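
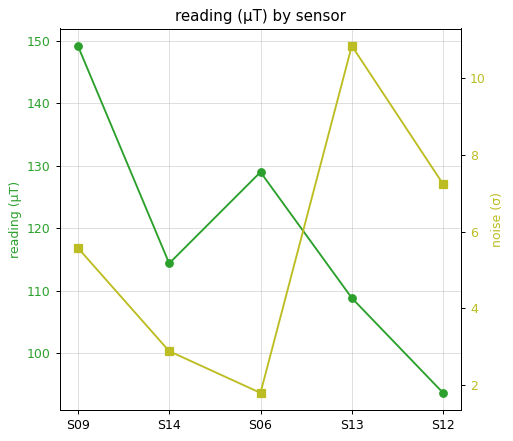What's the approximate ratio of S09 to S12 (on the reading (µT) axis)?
S09 ≈ 150, S12 ≈ 95; 150/95 ≈ 1.58.

≈ 1.58×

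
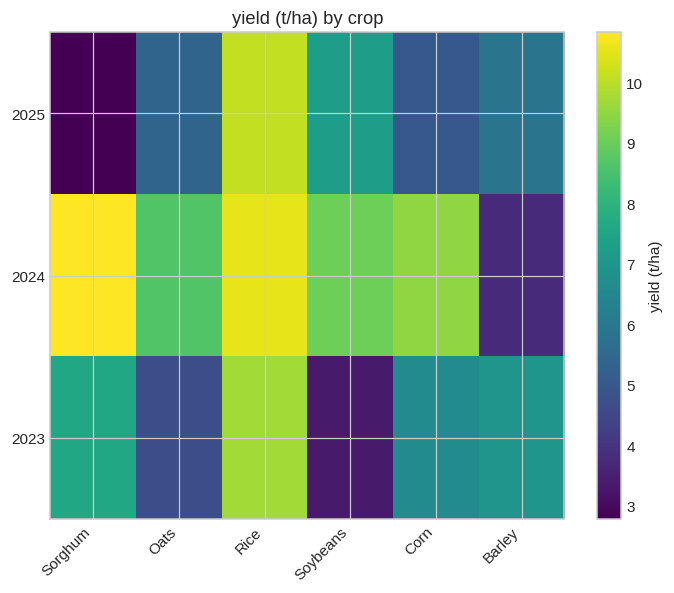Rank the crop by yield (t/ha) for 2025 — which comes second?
Top 3 for 2025: Rice ≈ 10, Soybeans ≈ 7, Barley ≈ 6.

Soybeans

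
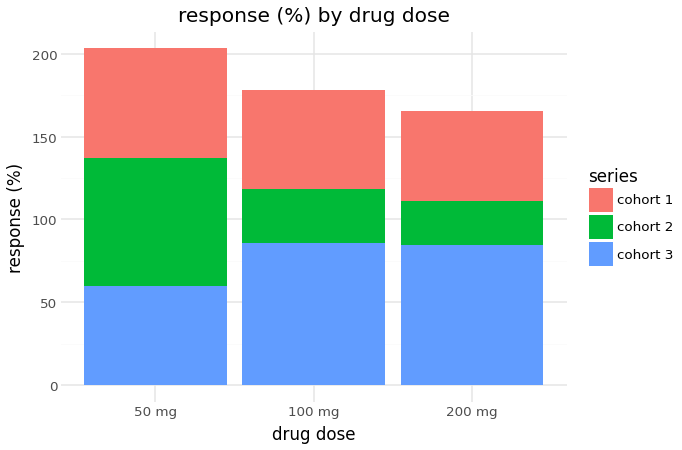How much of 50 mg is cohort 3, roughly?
≈ 60

cohort 3 top ≈ 60, bottom ≈ 0; segment ≈ 60.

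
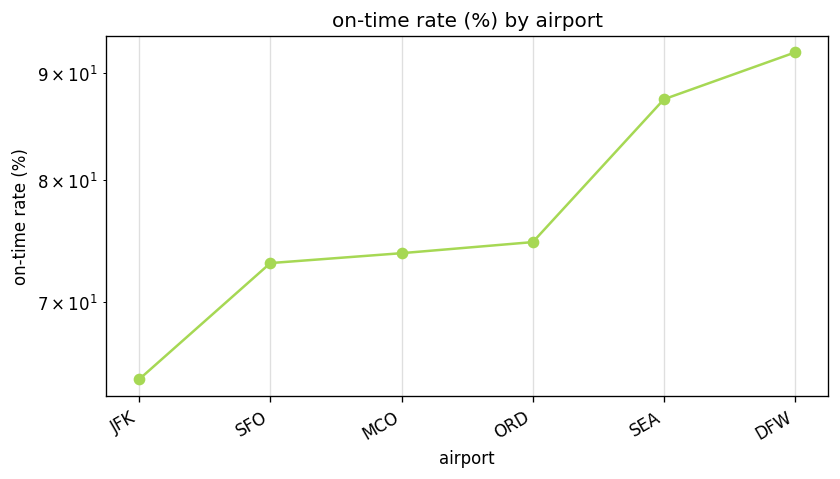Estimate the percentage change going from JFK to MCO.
JFK ≈ 65, MCO ≈ 75; (75 − 65) / 65 ≈ +15.4%.

≈ +15.4%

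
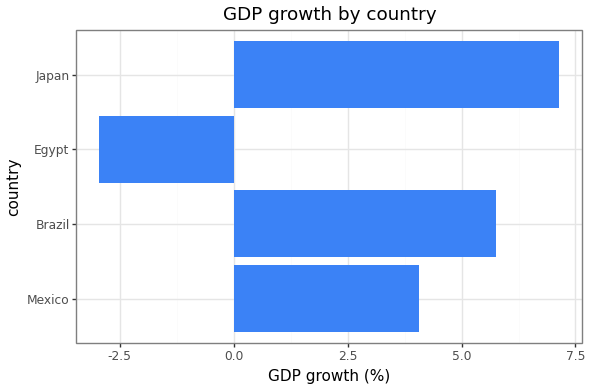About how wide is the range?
Max Japan ≈ 7, min Egypt ≈ -3; range ≈ 10.

≈ 10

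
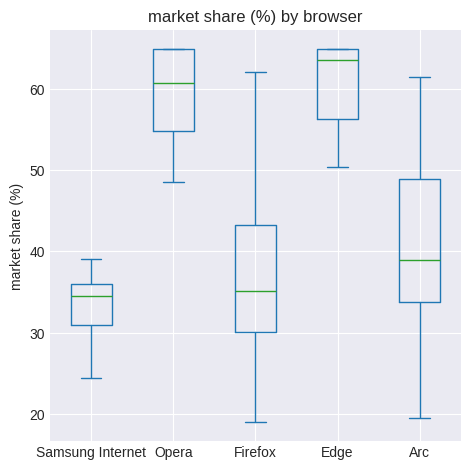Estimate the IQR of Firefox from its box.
Q3 ≈ 45, Q1 ≈ 30; IQR ≈ 15.

≈ 15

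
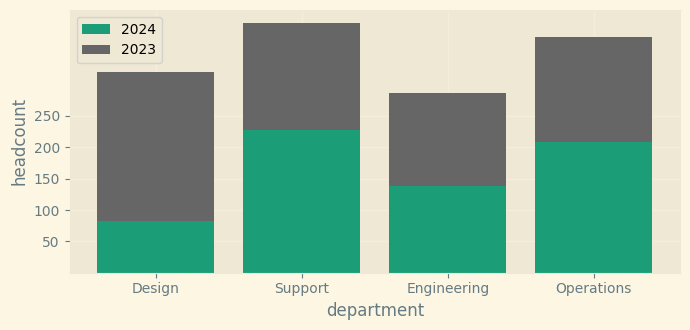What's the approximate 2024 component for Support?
≈ 250

2024 top ≈ 250, bottom ≈ 0; segment ≈ 250.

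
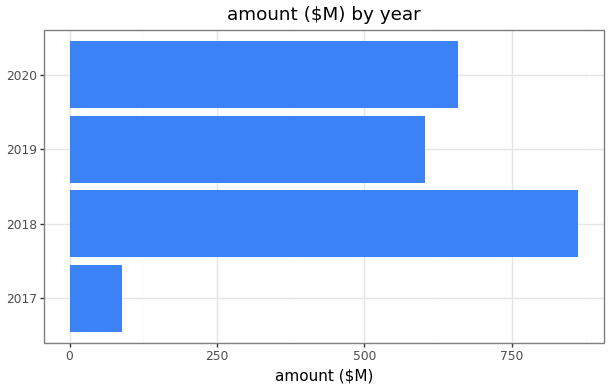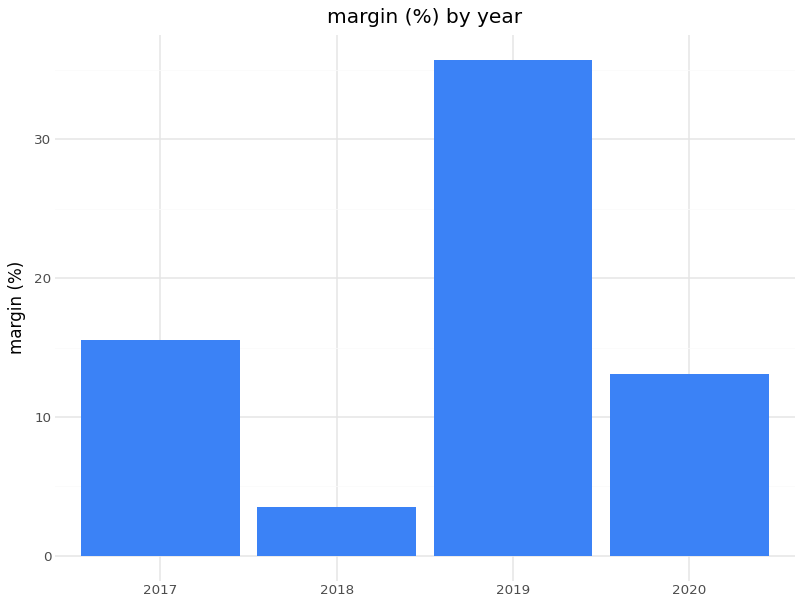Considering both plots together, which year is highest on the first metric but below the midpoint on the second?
2018

Chart 2 median margin (%) ≈ 15; below-median years: 2018, 2020. Among those, 2018 has the highest amount ($M) (≈ 900).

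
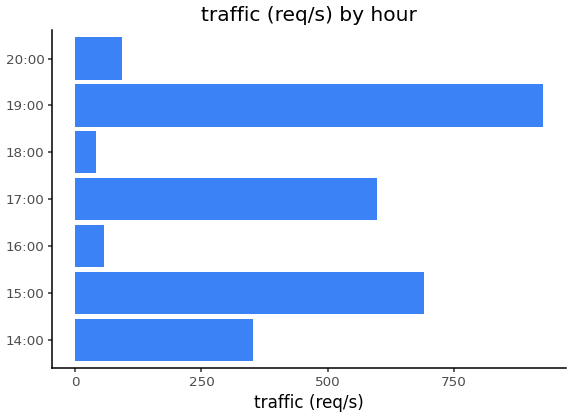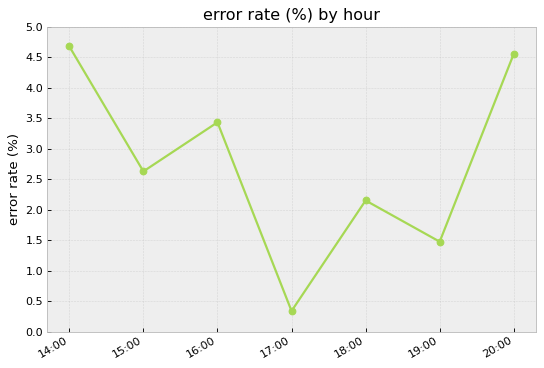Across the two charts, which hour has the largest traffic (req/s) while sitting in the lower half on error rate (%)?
Chart 2 median error rate (%) ≈ 2.5; below-median hours: 17:00, 18:00, 19:00. Among those, 19:00 has the highest traffic (req/s) (≈ 900).

19:00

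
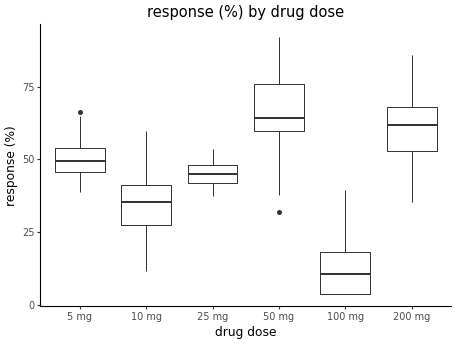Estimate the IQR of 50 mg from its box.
≈ 15

Q3 ≈ 75, Q1 ≈ 60; IQR ≈ 15.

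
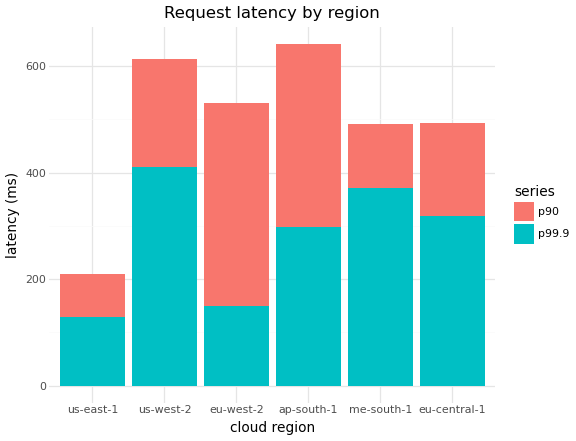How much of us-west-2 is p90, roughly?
≈ 200

p90 top ≈ 600, bottom ≈ 400; segment ≈ 200.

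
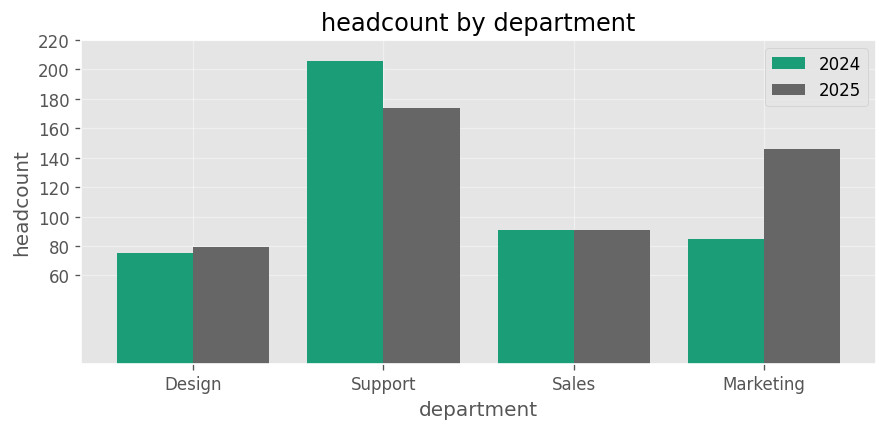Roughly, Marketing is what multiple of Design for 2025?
≈ 1.75×

Marketing ≈ 140, Design ≈ 80; 140/80 ≈ 1.75.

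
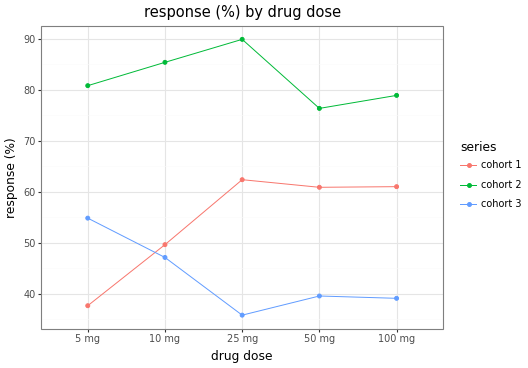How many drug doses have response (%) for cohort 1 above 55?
3

Above 55: 25 mg, 50 mg, 100 mg.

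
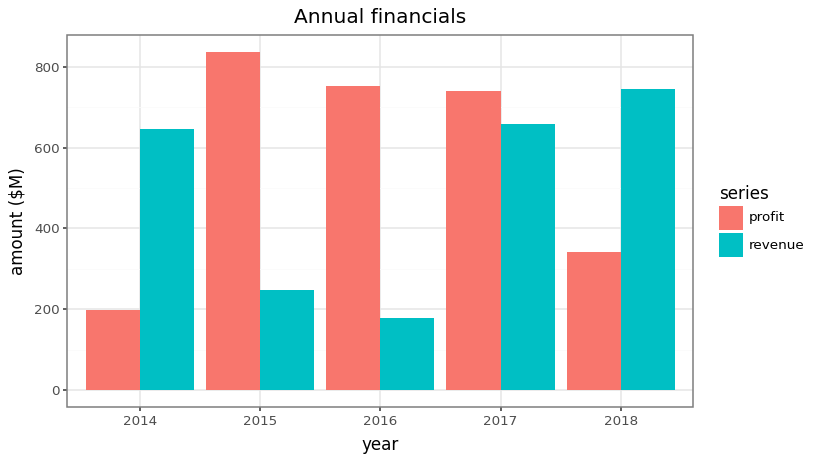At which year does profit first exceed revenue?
2014: profit ≈ 200 vs revenue ≈ 600 (not yet); 2015: profit ≈ 800 vs revenue ≈ 200 (first crossover).

2015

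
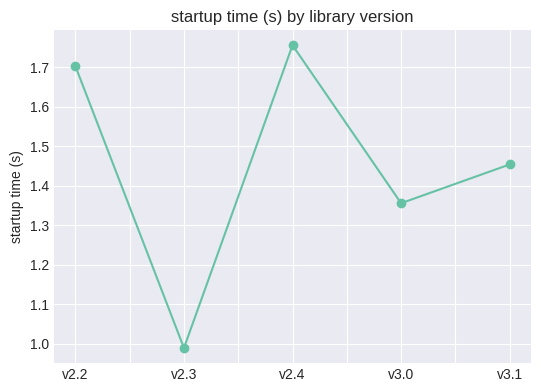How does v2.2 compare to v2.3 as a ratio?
≈ 1.7×

v2.2 ≈ 1.7, v2.3 ≈ 1.0; 1.7/1.0 ≈ 1.7.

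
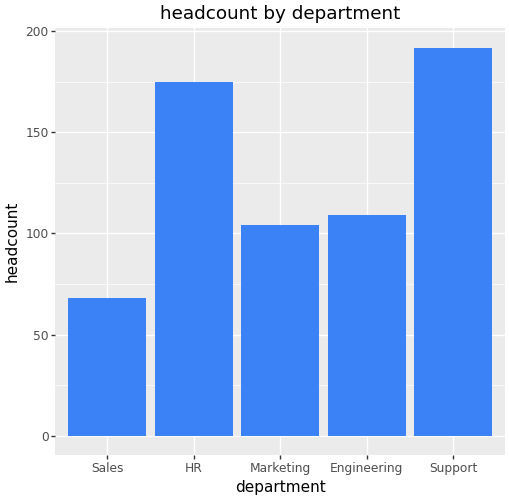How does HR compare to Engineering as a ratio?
HR ≈ 180, Engineering ≈ 100; 180/100 ≈ 1.8.

≈ 1.8×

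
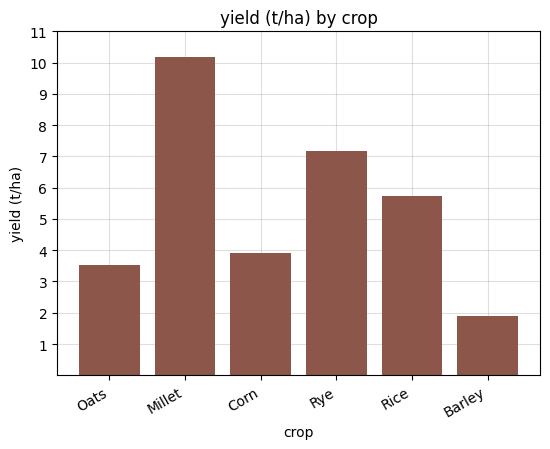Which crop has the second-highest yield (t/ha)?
Rye

Top 3: Millet ≈ 10, Rye ≈ 7, Rice ≈ 6.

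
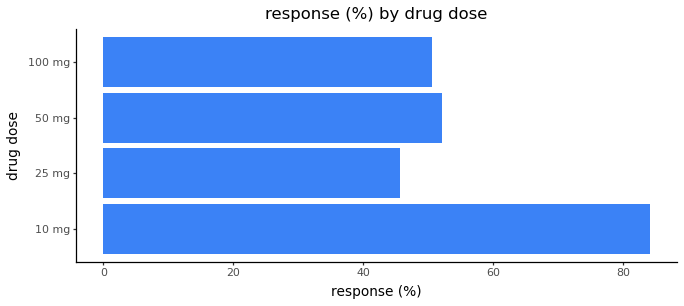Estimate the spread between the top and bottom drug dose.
Max 10 mg ≈ 80, min 25 mg ≈ 50; range ≈ 30.

≈ 30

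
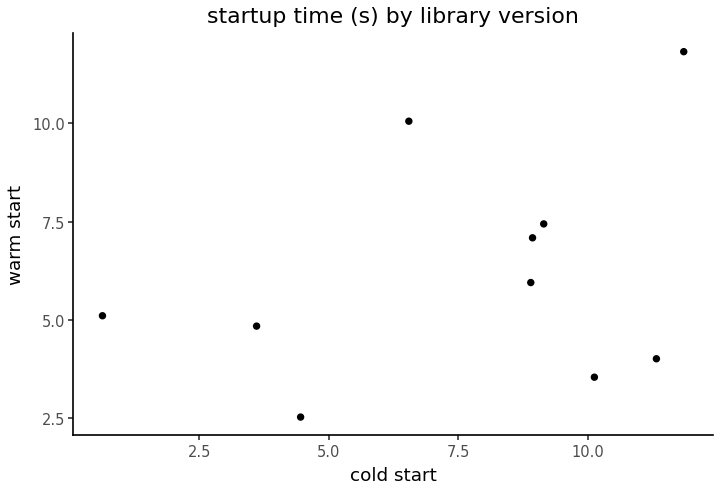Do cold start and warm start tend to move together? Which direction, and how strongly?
positive, weak

Points are positively correlated; weak (|r| ≈ 0.3).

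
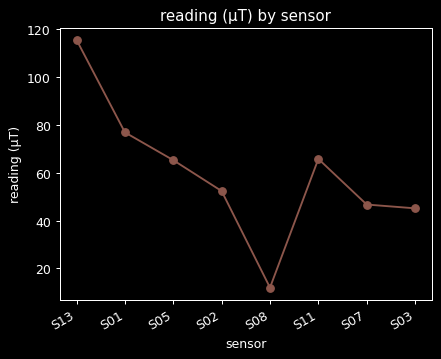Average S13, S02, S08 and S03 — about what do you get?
≈ 58

(120 + 50 + 10 + 50) / 4 ≈ 58.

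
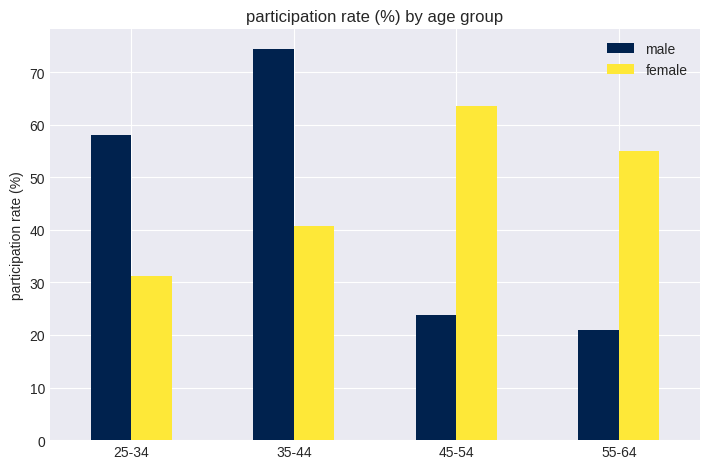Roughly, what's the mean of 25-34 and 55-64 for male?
(60 + 20) / 2 ≈ 40.

≈ 40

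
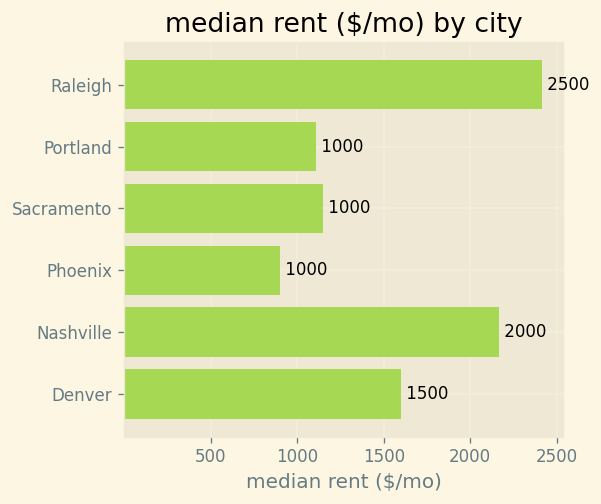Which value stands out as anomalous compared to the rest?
Raleigh

Raleigh ≈ 2500; the rest sit between ≈ 1000 and ≈ 2000.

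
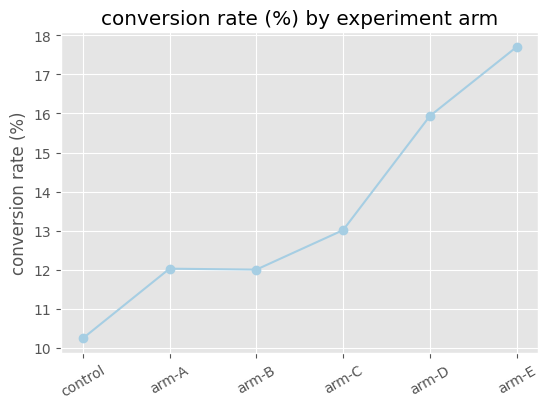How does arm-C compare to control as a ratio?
arm-C ≈ 13, control ≈ 10; 13/10 ≈ 1.3.

≈ 1.3×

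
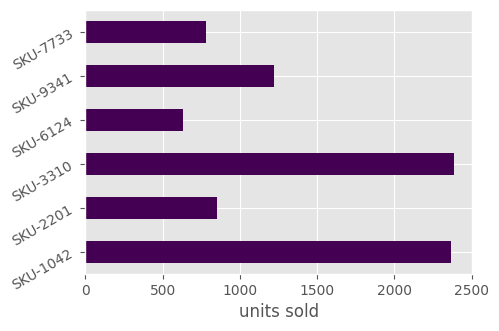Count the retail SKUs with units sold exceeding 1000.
3

Above 1000: SKU-1042, SKU-3310, SKU-9341.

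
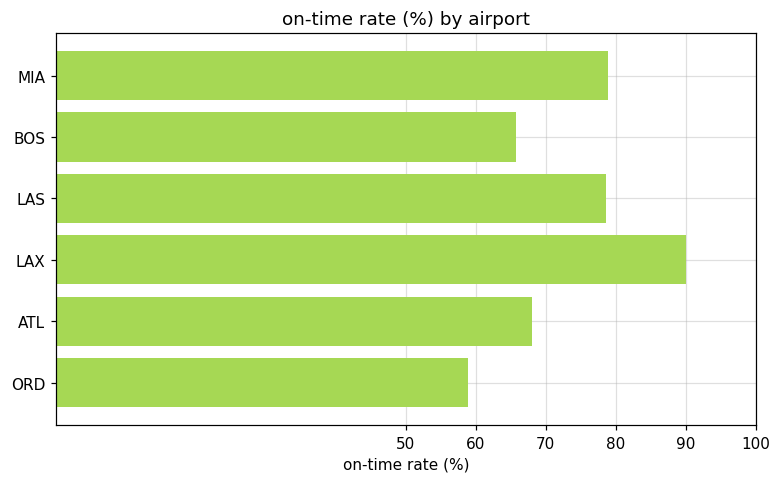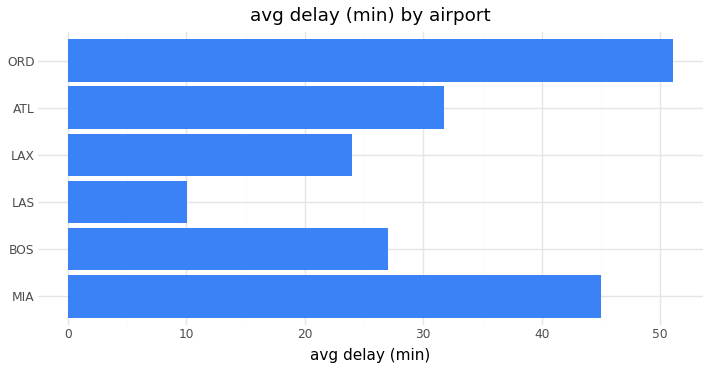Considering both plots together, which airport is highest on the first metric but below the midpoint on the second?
Chart 2 median avg delay (min) ≈ 30; below-median airports: BOS, LAS, LAX. Among those, LAX has the highest on-time rate (%) (≈ 90).

LAX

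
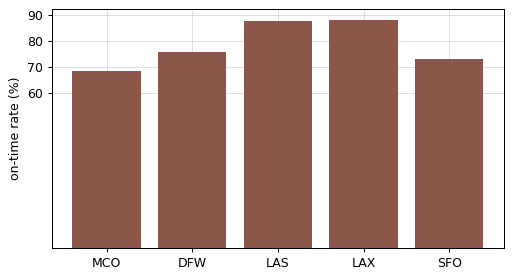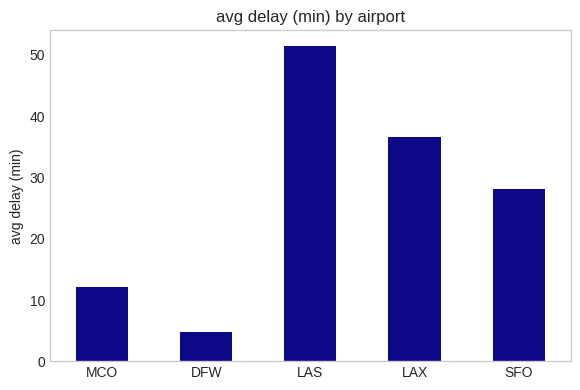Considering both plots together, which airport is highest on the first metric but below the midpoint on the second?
DFW

Chart 2 median avg delay (min) ≈ 30; below-median airports: MCO, DFW. Among those, DFW has the highest on-time rate (%) (≈ 80).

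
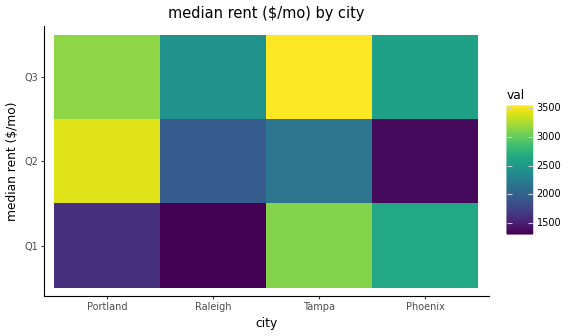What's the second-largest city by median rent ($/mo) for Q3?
Portland

Top 3 for Q3: Tampa ≈ 3600, Portland ≈ 3200, Phoenix ≈ 2600.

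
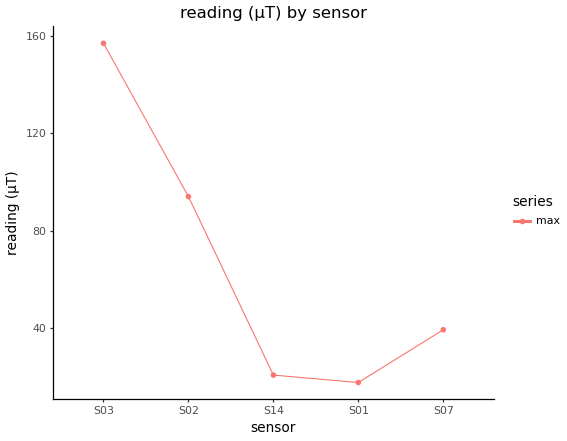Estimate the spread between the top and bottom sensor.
Max S03 ≈ 160, min S01 ≈ 20; range ≈ 140.

≈ 140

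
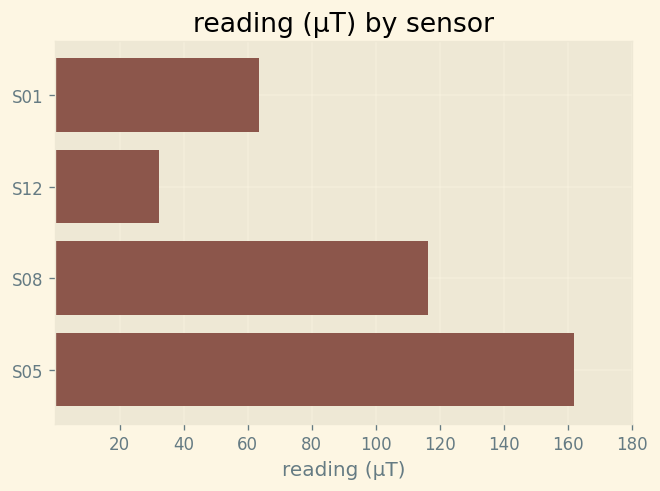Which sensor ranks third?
Top 4: S05 ≈ 160, S08 ≈ 120, S01 ≈ 60, S12 ≈ 40.

S01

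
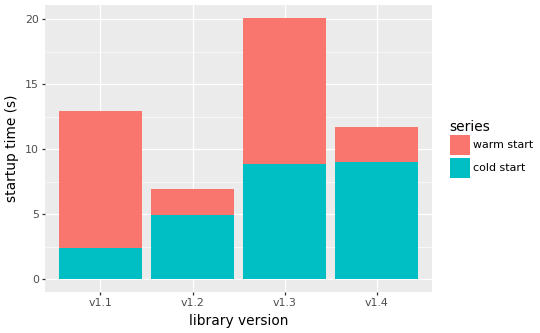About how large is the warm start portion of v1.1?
warm start top ≈ 12, bottom ≈ 2; segment ≈ 10.

≈ 10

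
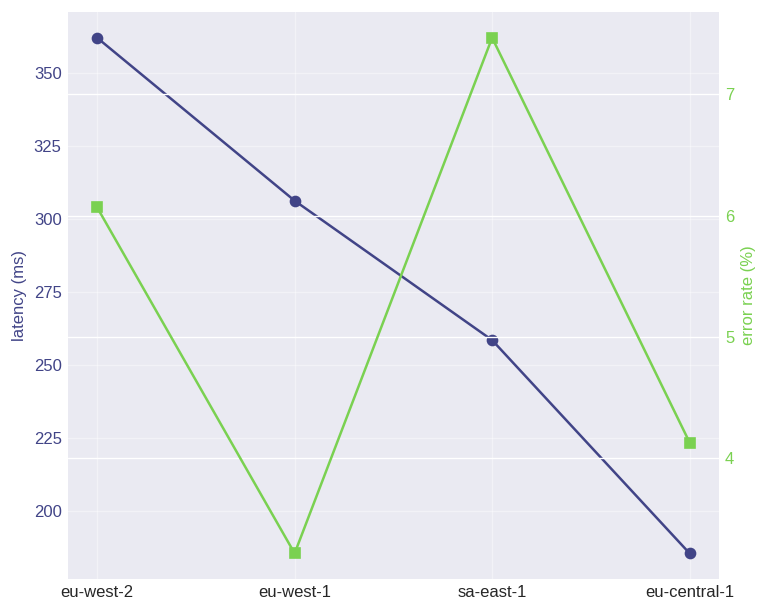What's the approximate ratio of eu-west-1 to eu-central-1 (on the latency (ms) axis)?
≈ 1.67×

eu-west-1 ≈ 300, eu-central-1 ≈ 180; 300/180 ≈ 1.67.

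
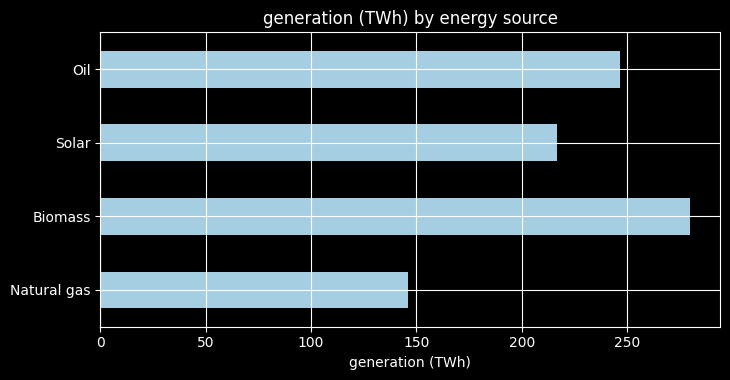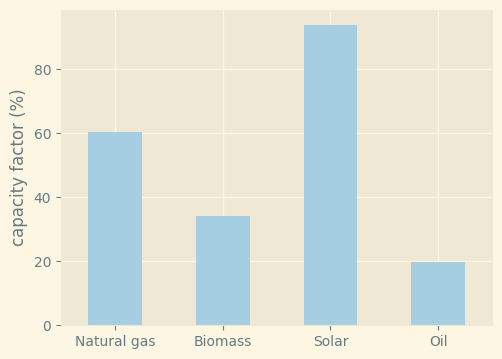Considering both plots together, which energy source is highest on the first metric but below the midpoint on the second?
Biomass

Chart 2 median capacity factor (%) ≈ 50; below-median energy sources: Biomass, Oil. Among those, Biomass has the highest generation (TWh) (≈ 300).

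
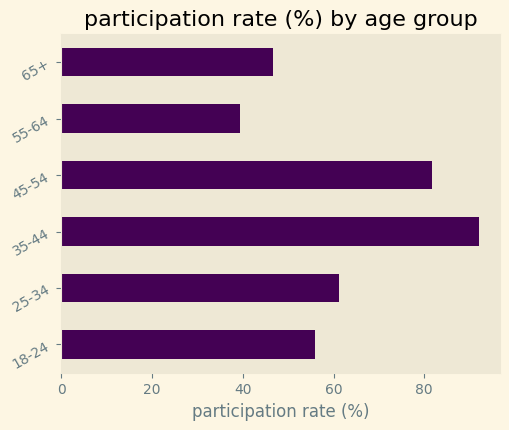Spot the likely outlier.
35-44 ≈ 90; the rest sit between ≈ 40 and ≈ 80.

35-44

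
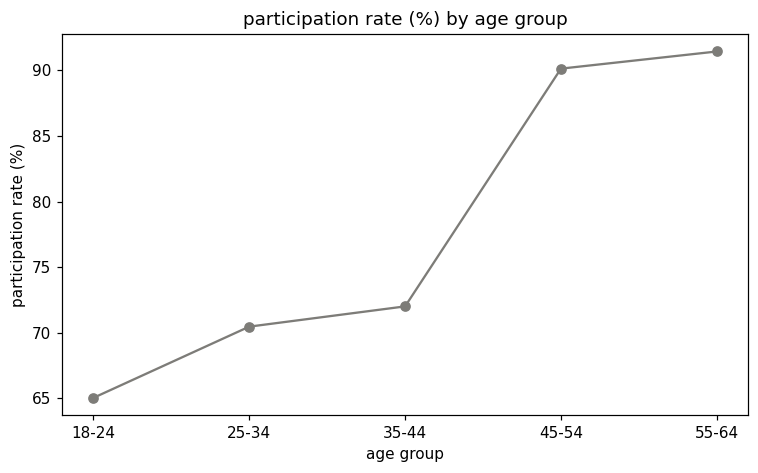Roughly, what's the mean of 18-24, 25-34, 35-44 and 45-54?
≈ 74

(65 + 70 + 70 + 90) / 4 ≈ 74.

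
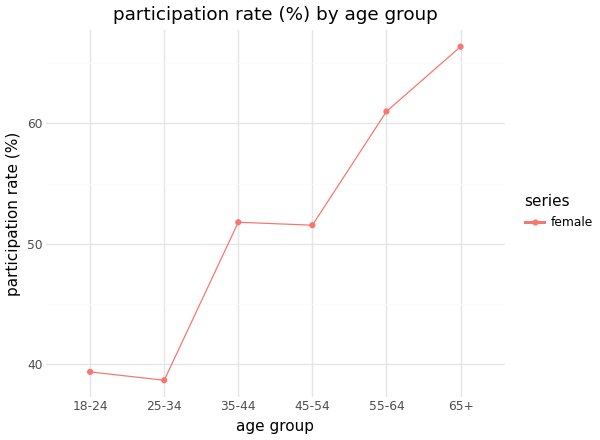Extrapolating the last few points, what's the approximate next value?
≈ 72.5

Last three: 50, 60, 65 → slope ≈ 7.5/step → next ≈ 72.5.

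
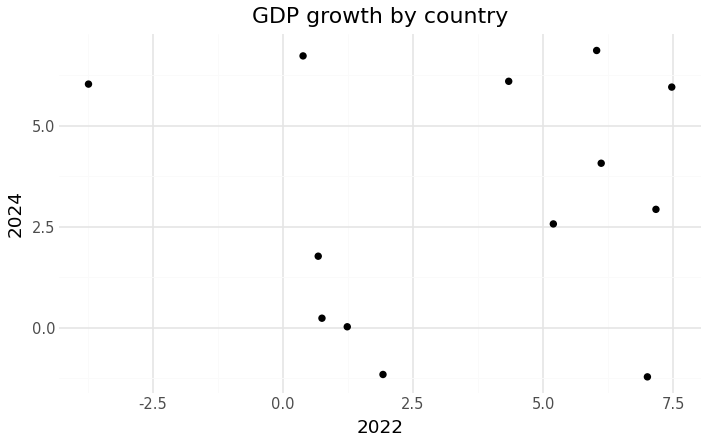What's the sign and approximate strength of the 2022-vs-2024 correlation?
Points are roughly uncorrelated; weak (|r| ≈ 0.0).

no clear correlation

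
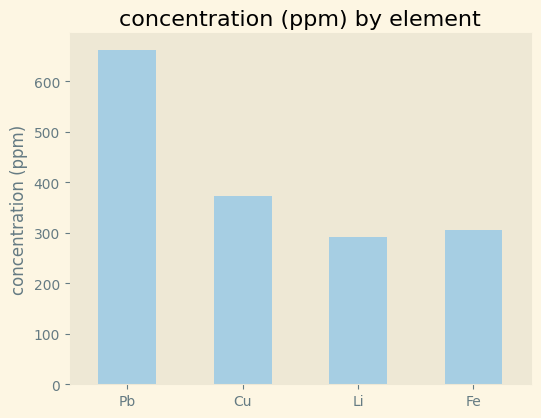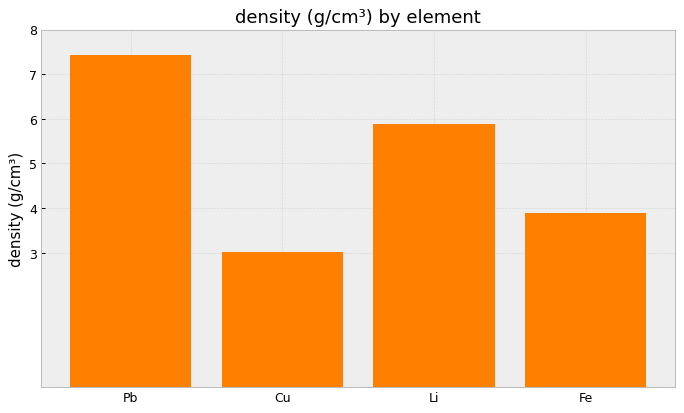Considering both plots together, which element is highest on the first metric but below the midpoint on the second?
Chart 2 median density (g/cm³) ≈ 5; below-median elements: Cu, Fe. Among those, Cu has the highest concentration (ppm) (≈ 400).

Cu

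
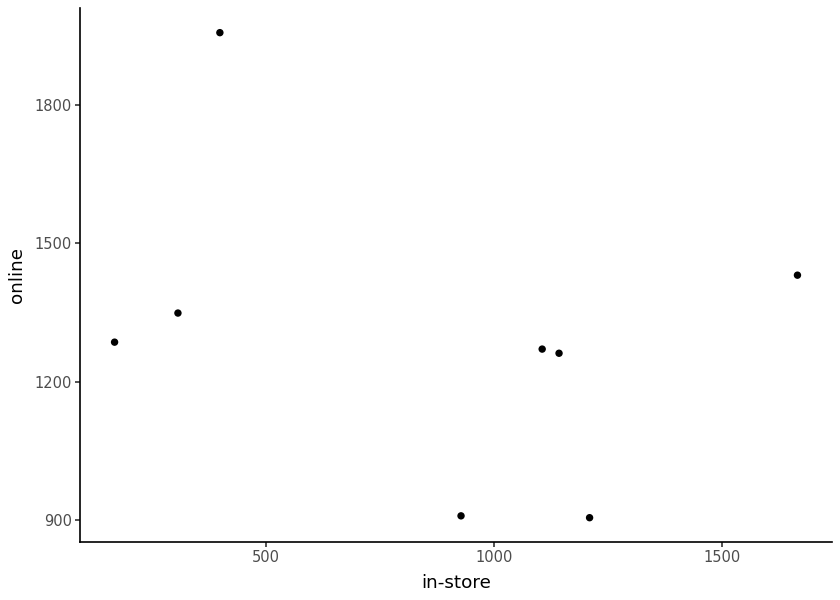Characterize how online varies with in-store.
negative, weak

Points are negatively correlated; weak (|r| ≈ 0.3).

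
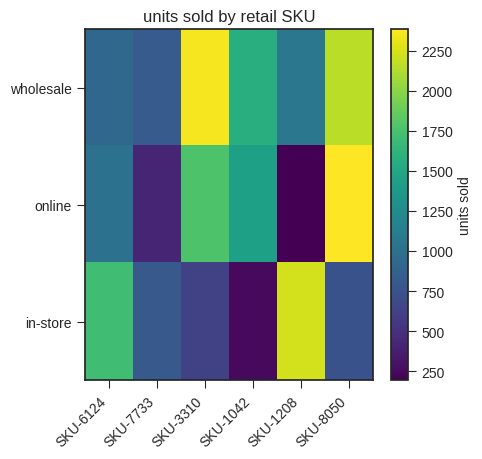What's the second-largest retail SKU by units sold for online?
Top 3 for online: SKU-8050 ≈ 2400, SKU-3310 ≈ 1800, SKU-1042 ≈ 1400.

SKU-3310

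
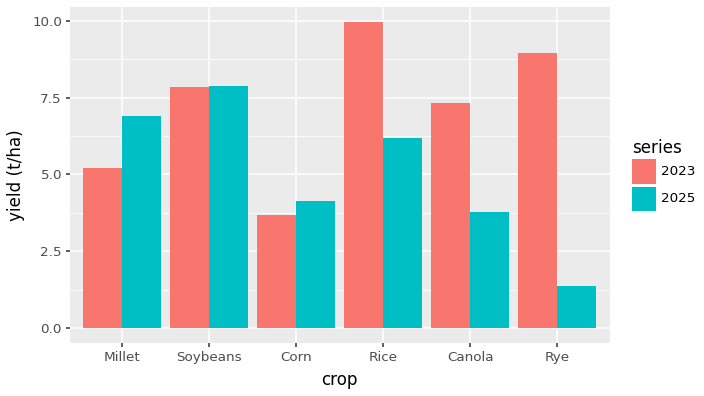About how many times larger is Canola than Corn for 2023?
Canola ≈ 7, Corn ≈ 4; 7/4 ≈ 1.75.

≈ 1.75×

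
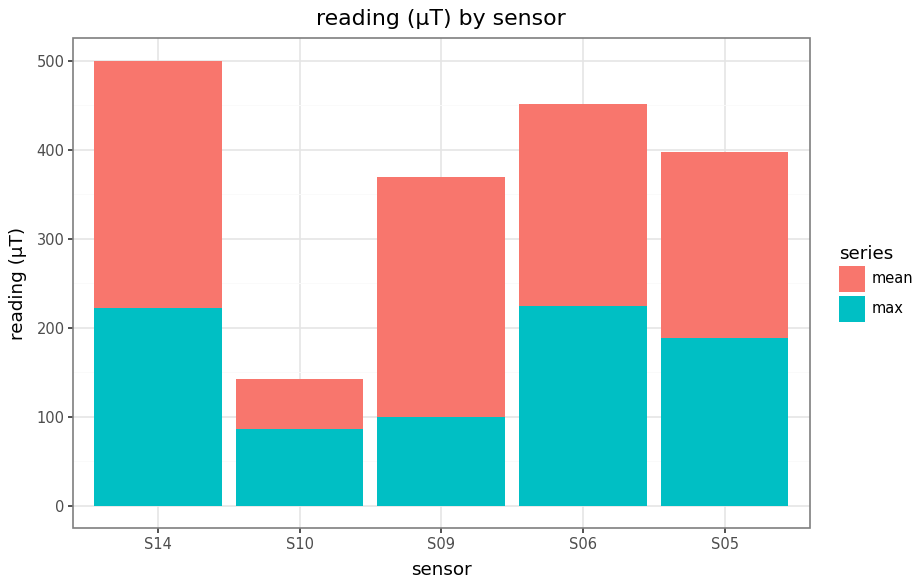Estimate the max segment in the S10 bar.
≈ 100

max top ≈ 100, bottom ≈ 0; segment ≈ 100.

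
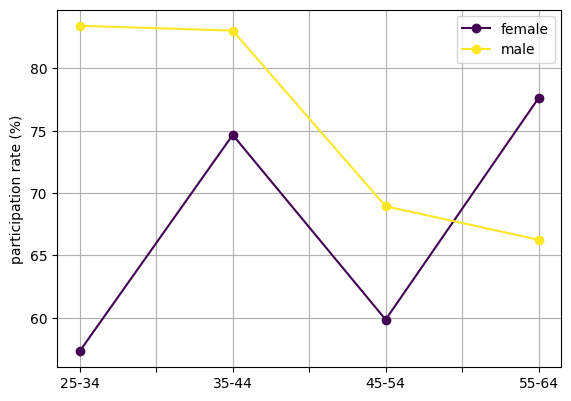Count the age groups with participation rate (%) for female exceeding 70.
2

Above 70: 35-44, 55-64.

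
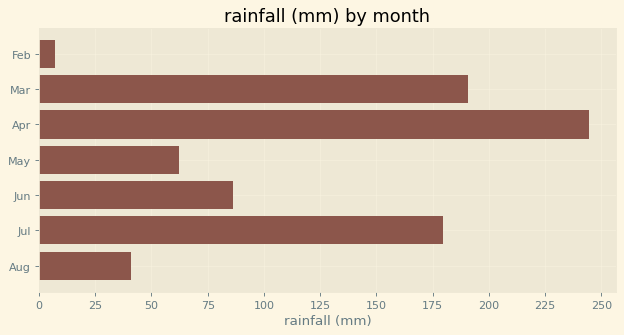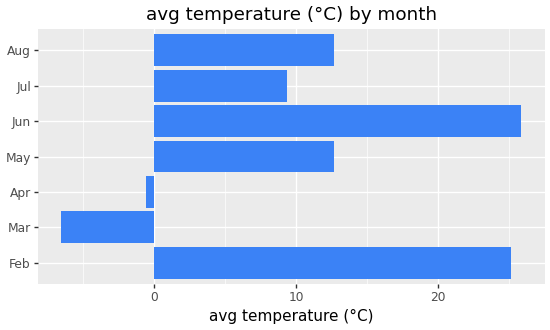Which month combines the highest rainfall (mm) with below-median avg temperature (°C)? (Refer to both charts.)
Apr

Chart 2 median avg temperature (°C) ≈ 15; below-median months: Mar, Apr, Jul. Among those, Apr has the highest rainfall (mm) (≈ 250).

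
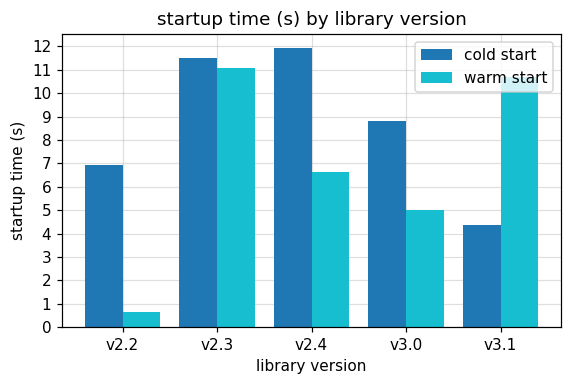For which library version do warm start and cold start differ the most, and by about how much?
v3.1: warm start ≈ 11, cold start ≈ 4 → gap ≈ 7. Next-largest (v2.2) is only ≈ 6.

v3.1, ≈ 7 s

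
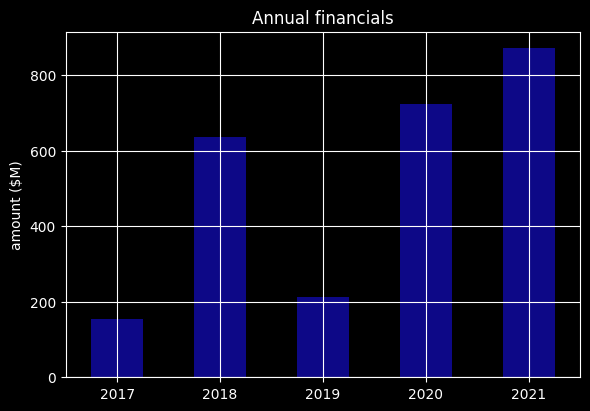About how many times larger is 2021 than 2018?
≈ 1.5×

2021 ≈ 900, 2018 ≈ 600; 900/600 ≈ 1.5.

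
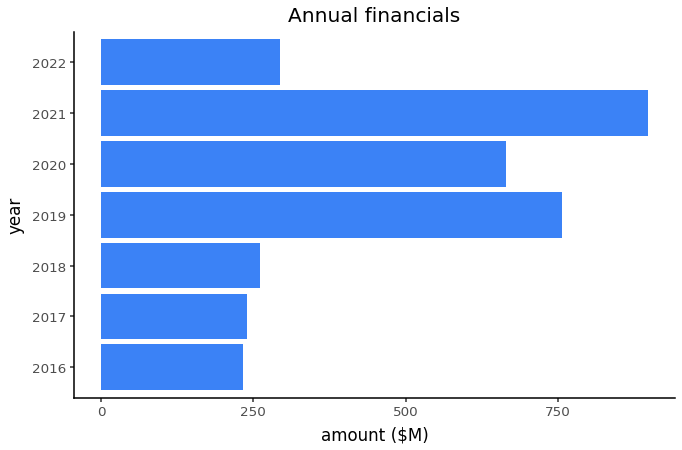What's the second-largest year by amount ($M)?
2019

Top 3: 2021 ≈ 900, 2019 ≈ 800, 2020 ≈ 700.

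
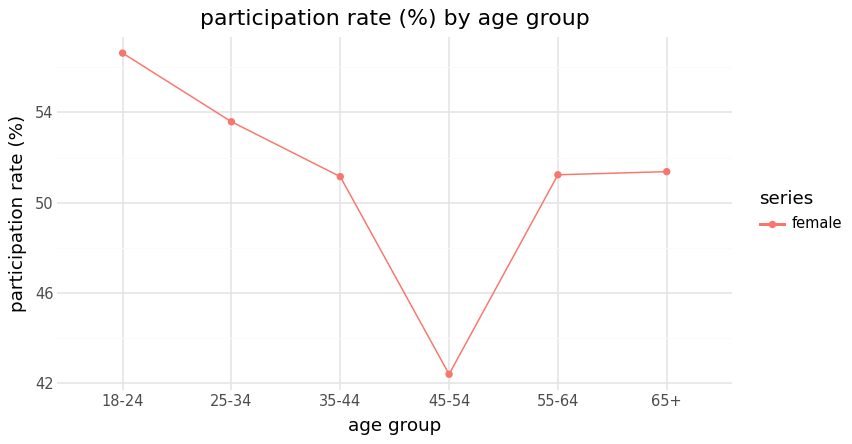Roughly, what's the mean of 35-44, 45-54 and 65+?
≈ 49

(52 + 42 + 52) / 3 ≈ 49.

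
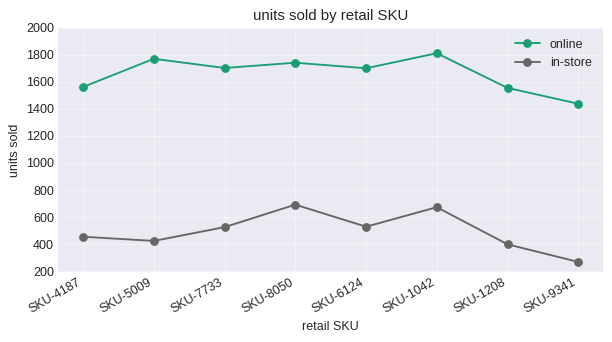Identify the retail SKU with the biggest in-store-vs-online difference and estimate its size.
SKU-5009: in-store ≈ 400, online ≈ 1800 → gap ≈ 1400. Next-largest (SKU-7733) is only ≈ 1200.

SKU-5009, ≈ 1400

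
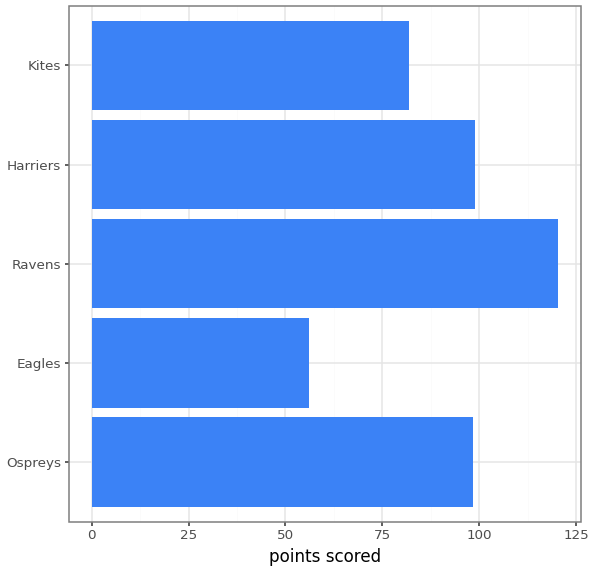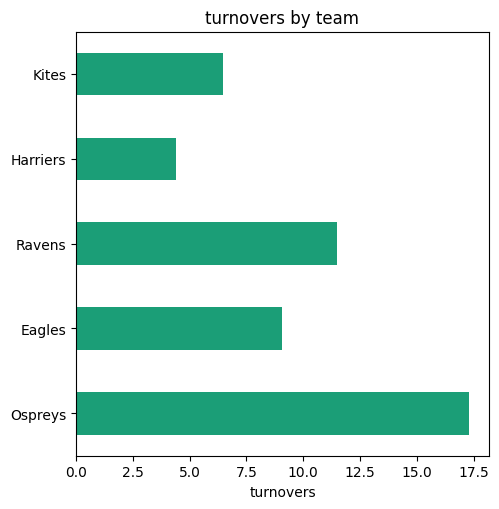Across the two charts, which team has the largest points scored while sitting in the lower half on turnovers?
Chart 2 median turnovers ≈ 10; below-median teams: Harriers, Kites. Among those, Harriers has the highest points scored (≈ 100).

Harriers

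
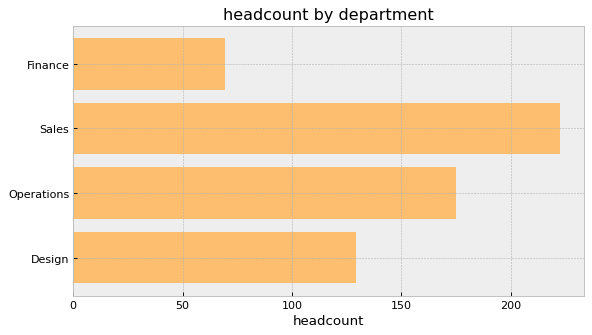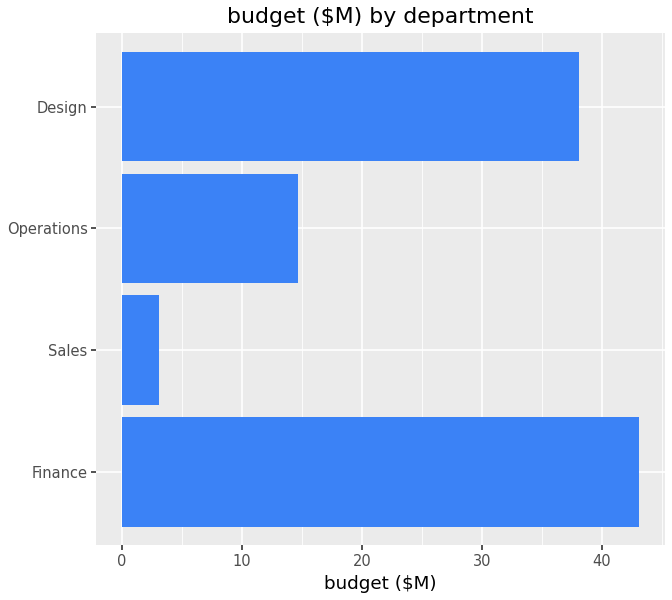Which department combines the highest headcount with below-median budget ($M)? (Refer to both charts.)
Chart 2 median budget ($M) ≈ 25; below-median departments: Sales, Operations. Among those, Sales has the highest headcount (≈ 225).

Sales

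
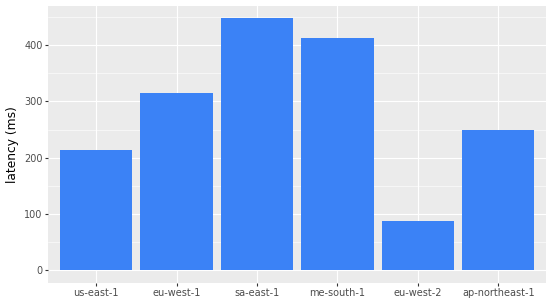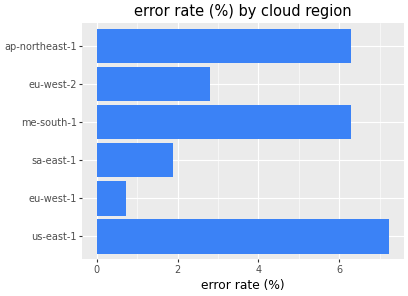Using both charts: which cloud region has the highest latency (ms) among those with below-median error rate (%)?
Chart 2 median error rate (%) ≈ 5; below-median cloud regions: eu-west-1, sa-east-1, eu-west-2. Among those, sa-east-1 has the highest latency (ms) (≈ 450).

sa-east-1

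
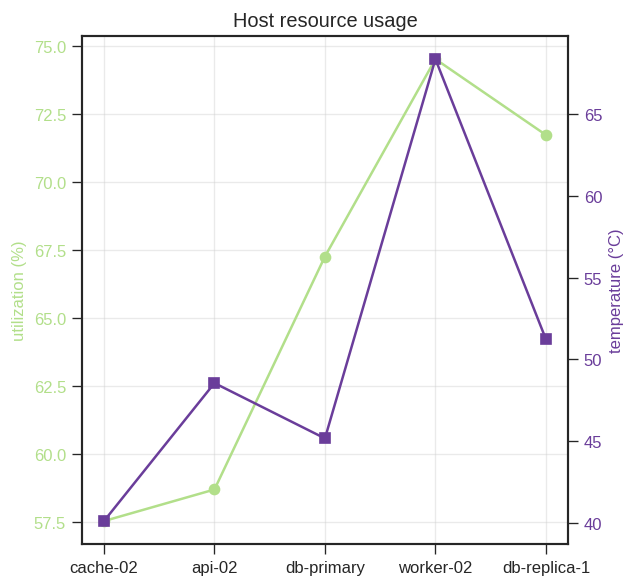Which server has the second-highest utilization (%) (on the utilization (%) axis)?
db-replica-1

Top 3 (on the utilization (%) axis): worker-02 ≈ 74, db-replica-1 ≈ 72, db-primary ≈ 68.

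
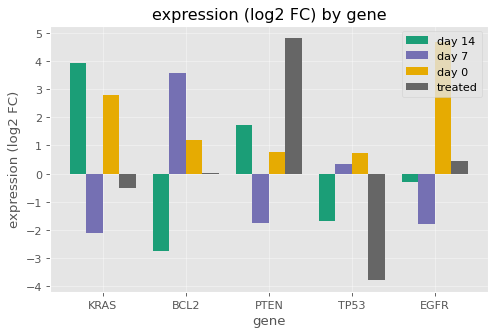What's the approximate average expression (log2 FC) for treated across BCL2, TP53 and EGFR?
≈ -1

(0 + -4 + 0) / 3 ≈ -1.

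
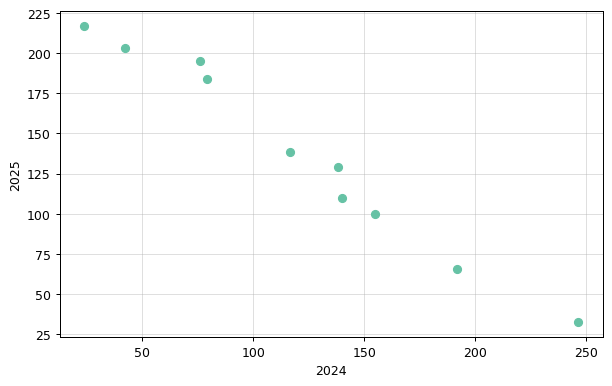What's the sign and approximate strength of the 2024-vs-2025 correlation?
negative, strong

Points are negatively correlated; strong (|r| ≈ 1.0).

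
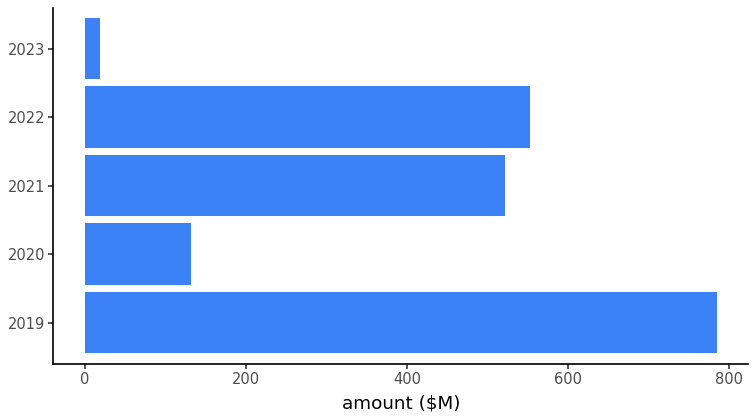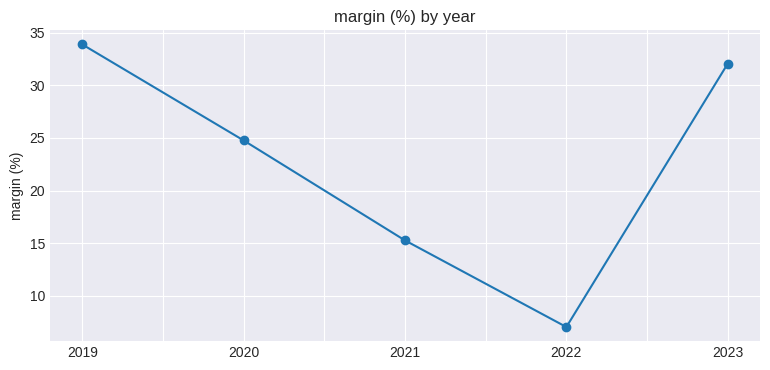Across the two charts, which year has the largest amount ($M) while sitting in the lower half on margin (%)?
Chart 2 median margin (%) ≈ 25; below-median years: 2021, 2022. Among those, 2022 has the highest amount ($M) (≈ 600).

2022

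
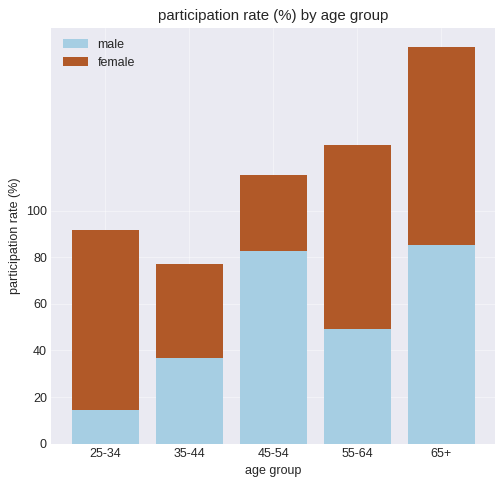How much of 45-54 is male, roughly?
male top ≈ 80, bottom ≈ 0; segment ≈ 80.

≈ 80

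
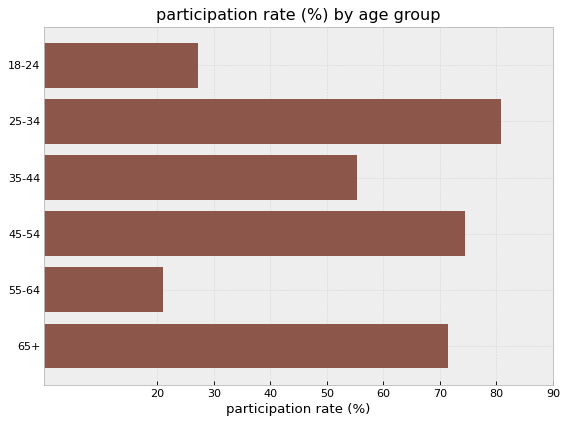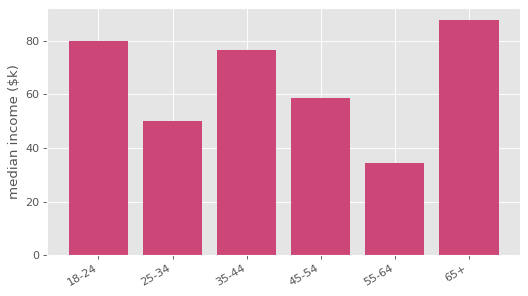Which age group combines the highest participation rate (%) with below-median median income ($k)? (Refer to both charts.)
Chart 2 median median income ($k) ≈ 70; below-median age groups: 25-34, 45-54, 55-64. Among those, 25-34 has the highest participation rate (%) (≈ 80).

25-34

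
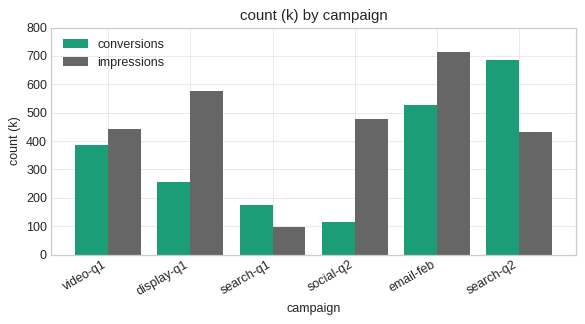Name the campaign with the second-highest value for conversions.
Top 3 for conversions: search-q2 ≈ 700, email-feb ≈ 500, video-q1 ≈ 400.

email-feb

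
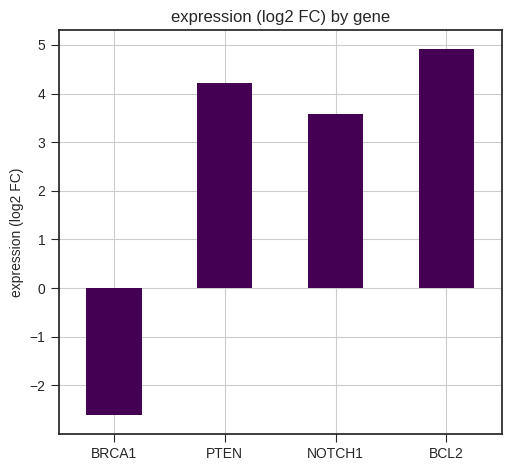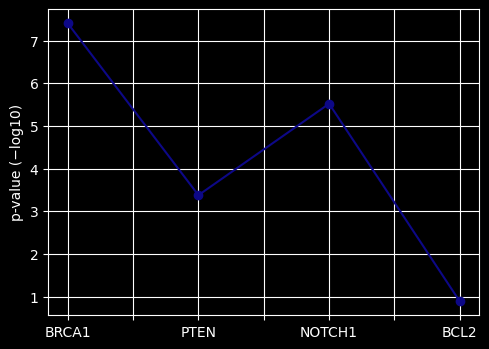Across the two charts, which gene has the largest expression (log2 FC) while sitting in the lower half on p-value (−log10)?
BCL2

Chart 2 median p-value (−log10) ≈ 4; below-median genes: PTEN, BCL2. Among those, BCL2 has the highest expression (log2 FC) (≈ 5).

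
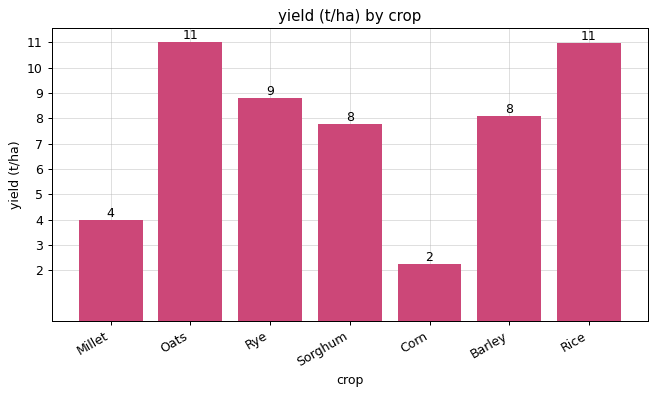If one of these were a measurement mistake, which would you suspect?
Corn

Corn ≈ 2; the rest sit between ≈ 4 and ≈ 11.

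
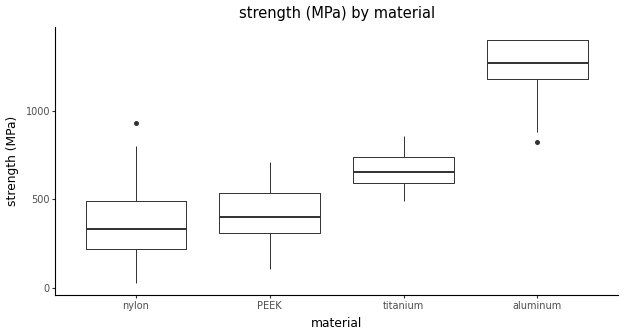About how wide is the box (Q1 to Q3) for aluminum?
Q3 ≈ 1400, Q1 ≈ 1200; IQR ≈ 200.

≈ 200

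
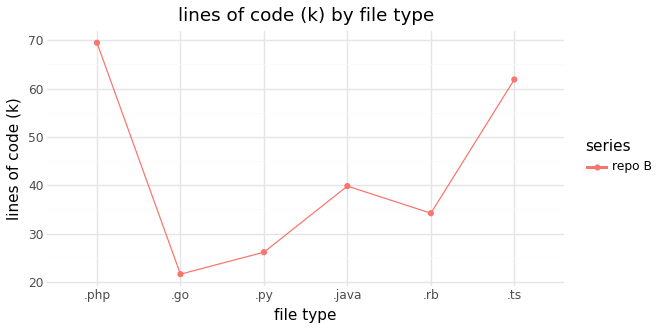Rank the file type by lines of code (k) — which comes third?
Top 4: .php ≈ 70, .ts ≈ 60, .java ≈ 40, .rb ≈ 35.

.java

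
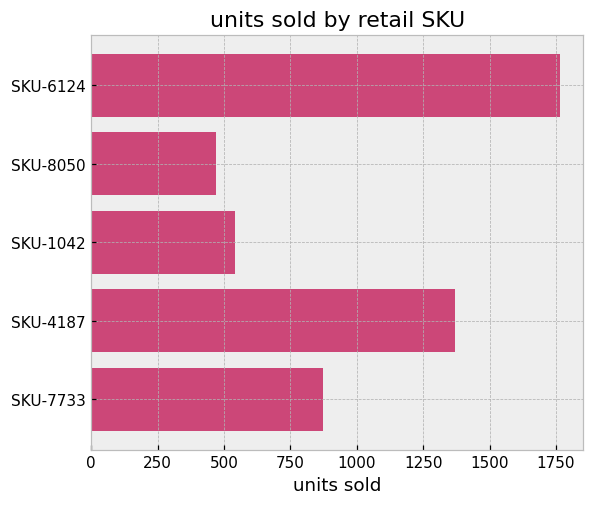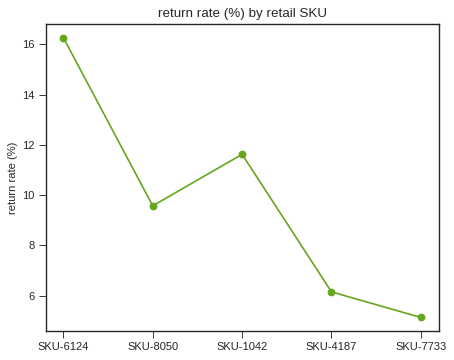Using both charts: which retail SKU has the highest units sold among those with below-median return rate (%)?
Chart 2 median return rate (%) ≈ 10; below-median retail SKUs: SKU-4187, SKU-7733. Among those, SKU-4187 has the highest units sold (≈ 1400).

SKU-4187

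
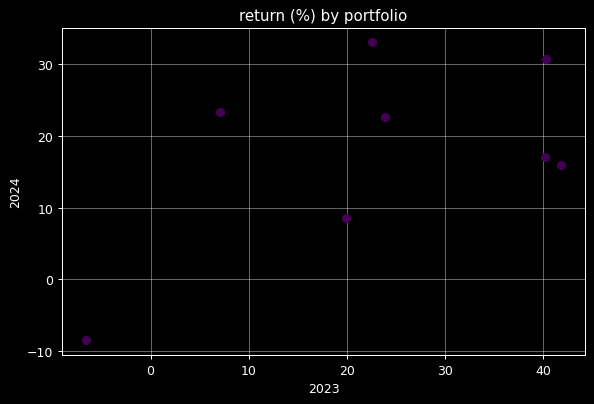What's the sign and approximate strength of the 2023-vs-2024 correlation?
Points are positively correlated; moderate (|r| ≈ 0.6).

positive, moderate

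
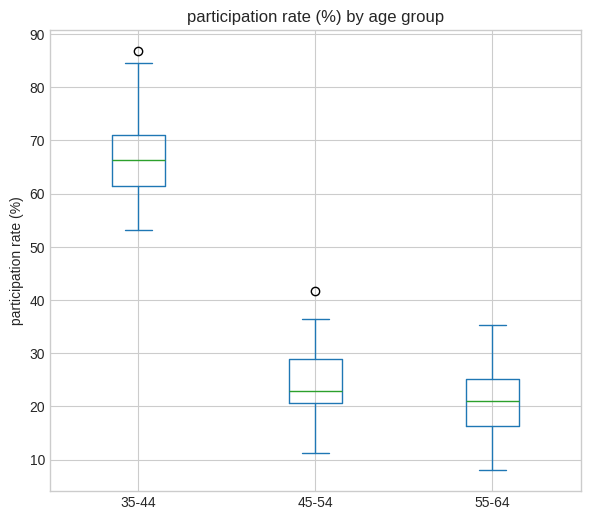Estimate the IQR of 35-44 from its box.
≈ 10

Q3 ≈ 70, Q1 ≈ 60; IQR ≈ 10.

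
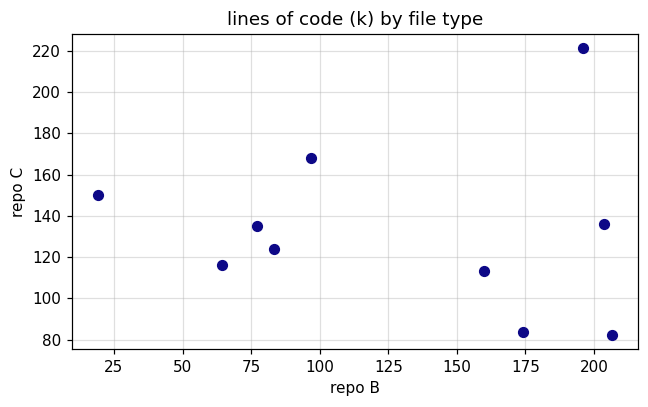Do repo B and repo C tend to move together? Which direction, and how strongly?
no clear correlation

Points are roughly uncorrelated; weak (|r| ≈ 0.1).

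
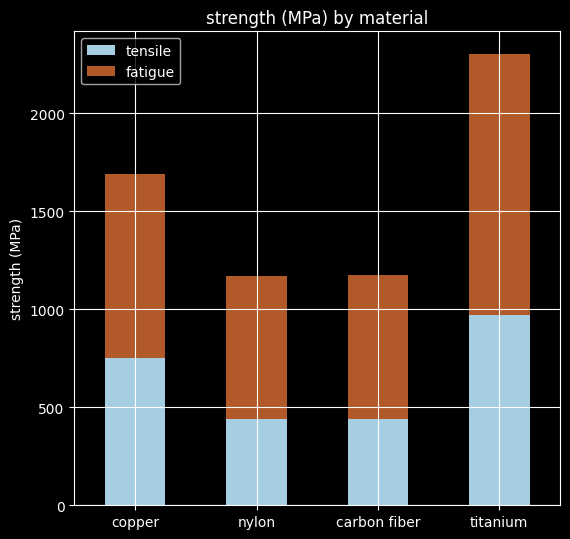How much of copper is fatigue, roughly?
fatigue top ≈ 1600, bottom ≈ 800; segment ≈ 800.

≈ 800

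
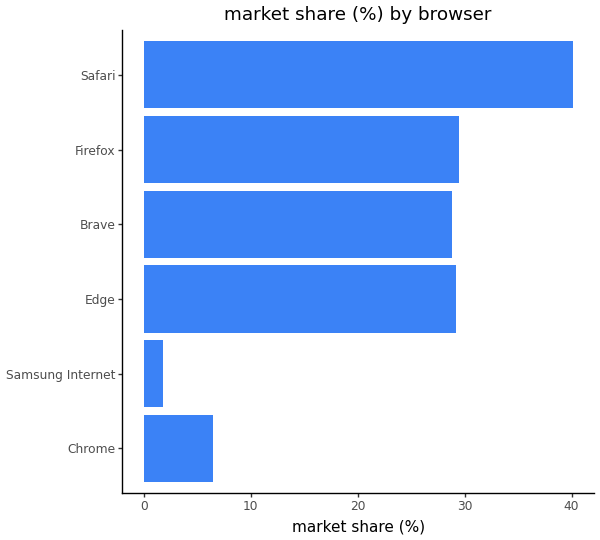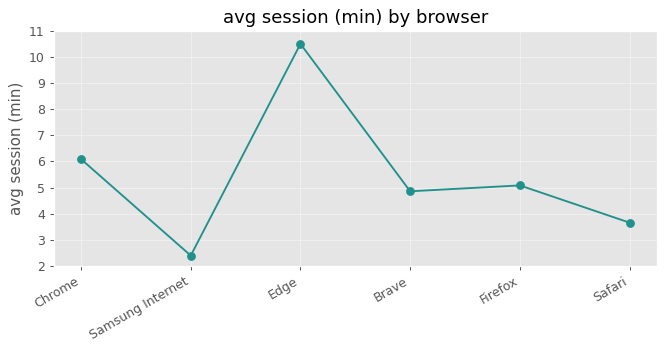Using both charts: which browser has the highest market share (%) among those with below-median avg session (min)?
Chart 2 median avg session (min) ≈ 5; below-median browsers: Samsung Internet, Brave, Safari. Among those, Safari has the highest market share (%) (≈ 40).

Safari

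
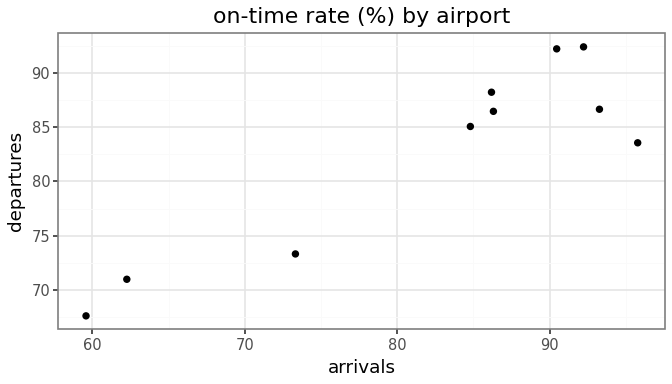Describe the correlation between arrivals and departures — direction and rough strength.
positive, strong

Points are positively correlated; strong (|r| ≈ 0.9).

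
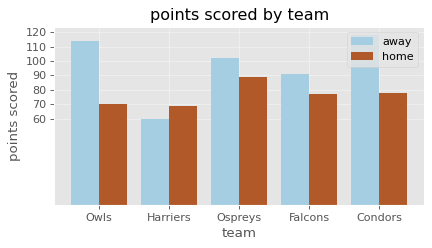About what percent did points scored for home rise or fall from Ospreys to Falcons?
≈ -11.1%

Ospreys ≈ 90, Falcons ≈ 80; (80 − 90) / 90 ≈ -11.1%.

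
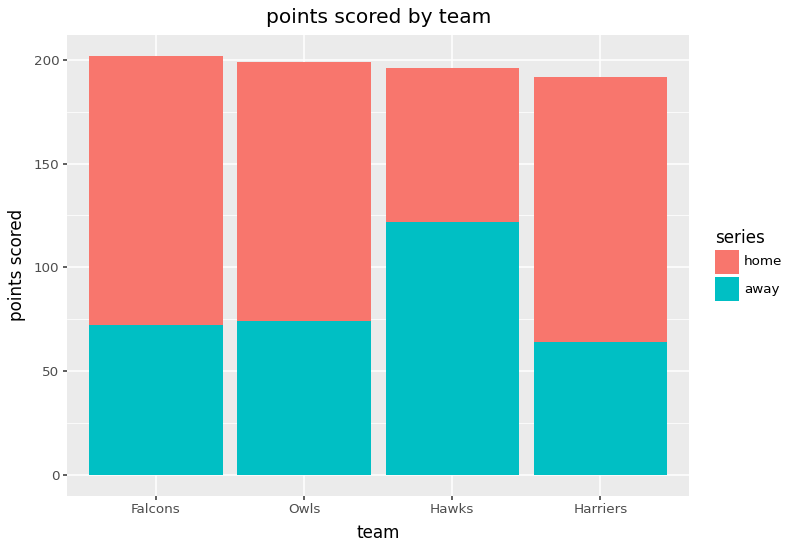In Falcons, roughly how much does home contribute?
≈ 120

home top ≈ 200, bottom ≈ 80; segment ≈ 120.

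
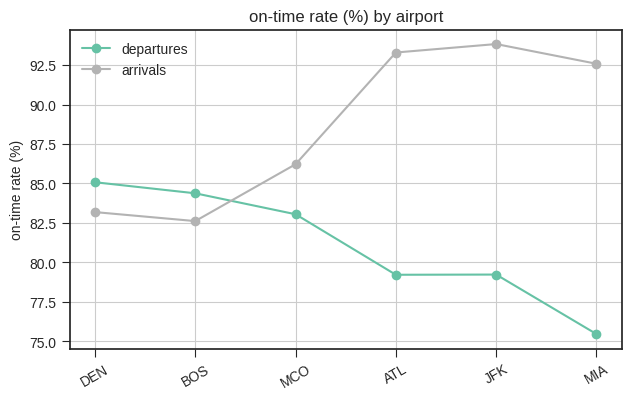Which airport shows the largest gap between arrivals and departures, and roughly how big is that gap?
MIA: arrivals ≈ 92, departures ≈ 76 → gap ≈ 16. Next-largest (JFK) is only ≈ 14.

MIA, ≈ 16 %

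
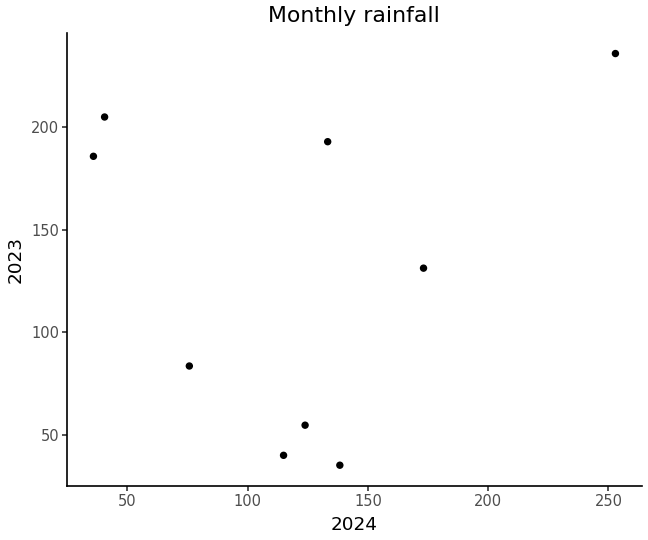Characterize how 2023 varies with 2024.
no clear correlation

Points are roughly uncorrelated; weak (|r| ≈ 0.1).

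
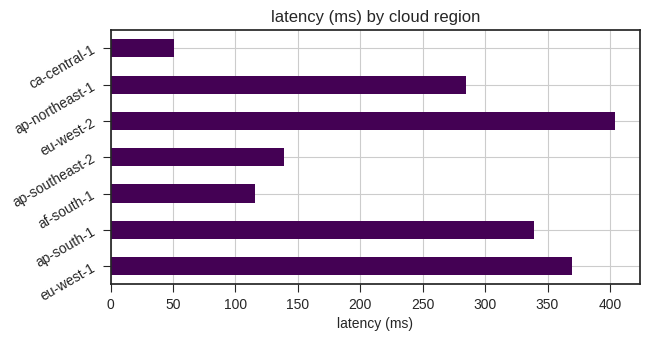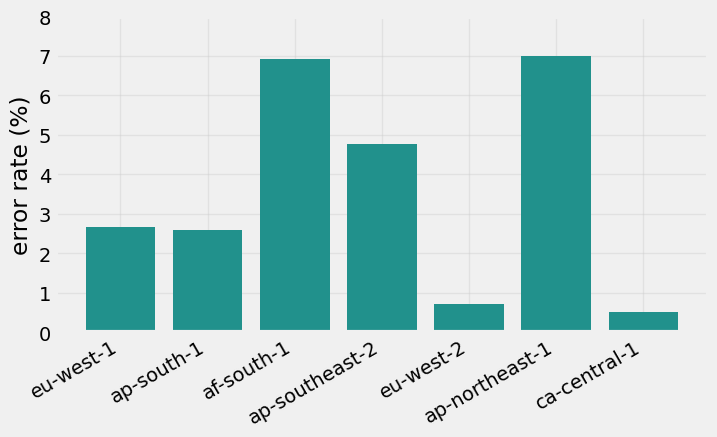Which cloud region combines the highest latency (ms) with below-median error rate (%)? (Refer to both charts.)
eu-west-2

Chart 2 median error rate (%) ≈ 3; below-median cloud regions: ap-south-1, eu-west-2, ca-central-1. Among those, eu-west-2 has the highest latency (ms) (≈ 400).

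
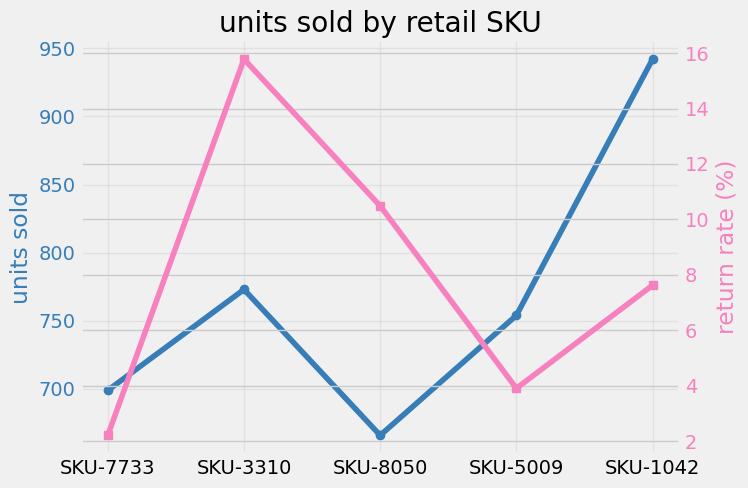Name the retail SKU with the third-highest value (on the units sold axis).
Top 4 (on the units sold axis): SKU-1042 ≈ 950, SKU-3310 ≈ 775, SKU-5009 ≈ 750, SKU-7733 ≈ 700.

SKU-5009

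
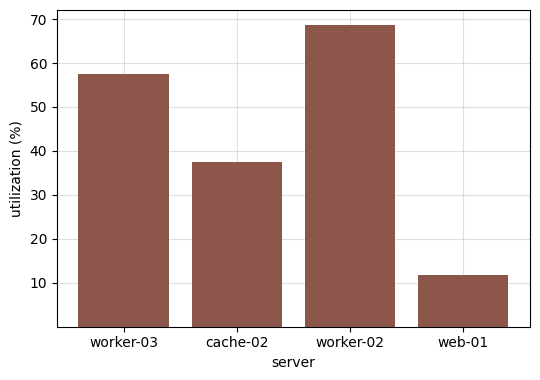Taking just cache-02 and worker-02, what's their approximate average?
≈ 55

(40 + 70) / 2 ≈ 55.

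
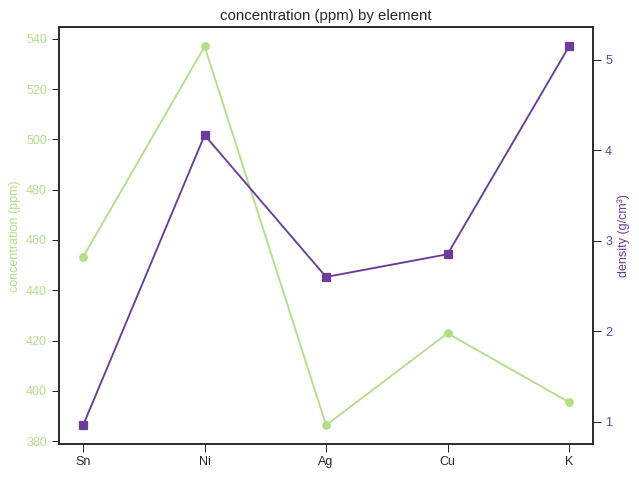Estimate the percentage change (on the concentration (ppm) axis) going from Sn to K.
≈ -13%

Sn ≈ 460, K ≈ 400; (400 − 460) / 460 ≈ -13%.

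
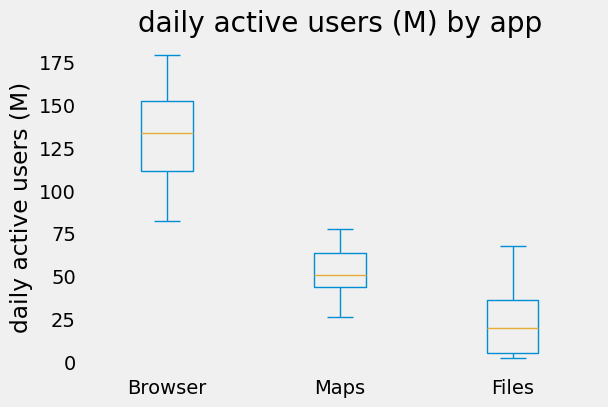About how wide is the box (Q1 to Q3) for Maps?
≈ 20

Q3 ≈ 60, Q1 ≈ 40; IQR ≈ 20.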